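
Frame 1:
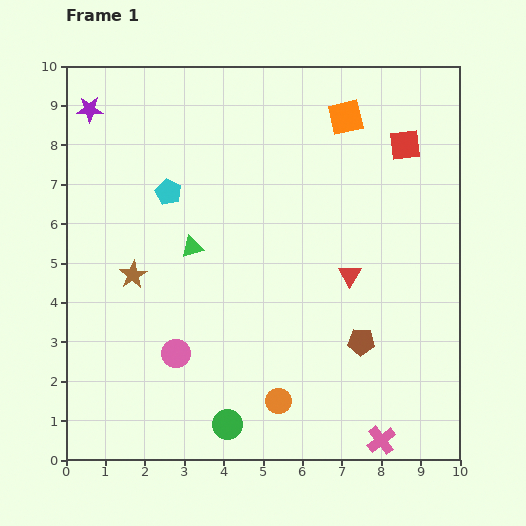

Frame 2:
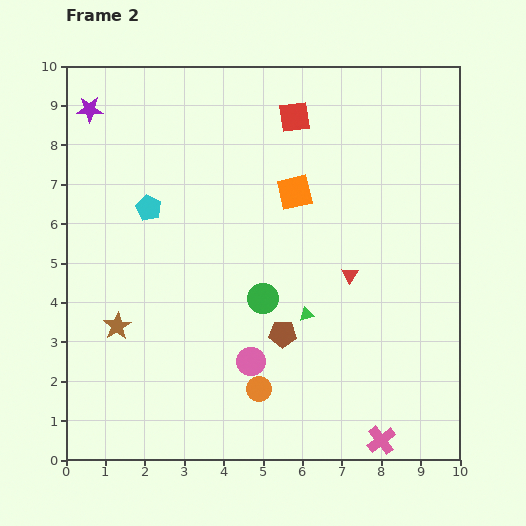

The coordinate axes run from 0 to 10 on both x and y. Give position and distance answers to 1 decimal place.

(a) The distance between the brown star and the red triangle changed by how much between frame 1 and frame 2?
+0.5

Distance in frame 1: 5.5. Distance in frame 2: 6.0.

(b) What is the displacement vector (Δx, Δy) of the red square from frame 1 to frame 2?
(-2.8, 0.7)

The red square was at (8.6, 8.0) in frame 1 and (5.8, 8.7) in frame 2.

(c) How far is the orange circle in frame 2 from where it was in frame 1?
0.6

The orange circle moved from (5.4, 1.5) to (4.9, 1.8), a distance of √(0.5² + 0.3²) ≈ 0.6.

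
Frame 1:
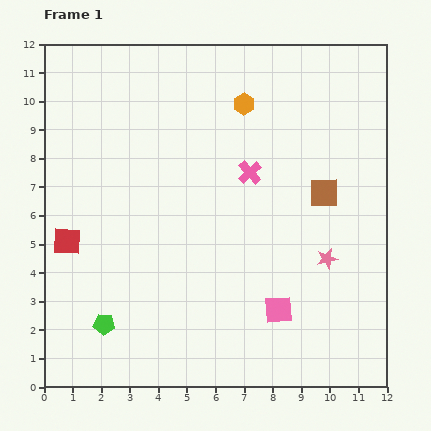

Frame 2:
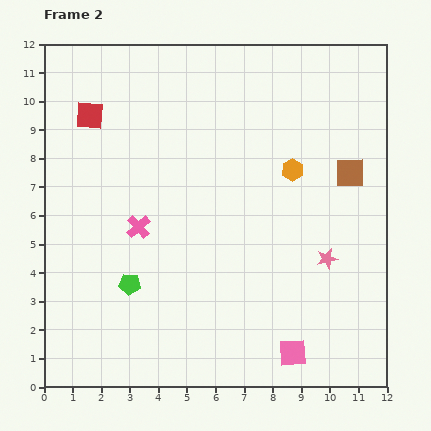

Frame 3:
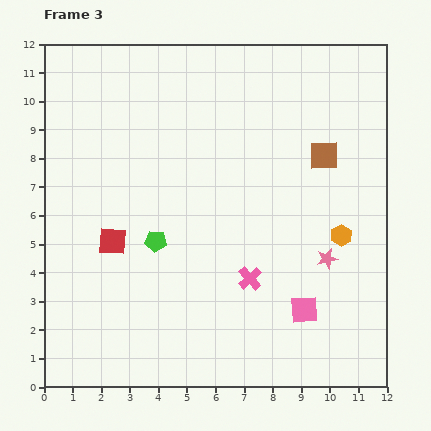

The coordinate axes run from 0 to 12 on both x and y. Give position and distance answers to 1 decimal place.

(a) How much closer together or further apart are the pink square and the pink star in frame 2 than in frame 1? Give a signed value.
+1.0

Distance in frame 1: 2.5. Distance in frame 2: 3.5.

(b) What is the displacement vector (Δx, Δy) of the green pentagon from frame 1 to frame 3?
(1.8, 2.9)

The green pentagon was at (2.1, 2.2) in frame 1 and (3.9, 5.1) in frame 3.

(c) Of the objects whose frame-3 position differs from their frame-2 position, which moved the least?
the brown square

(moved 1.1)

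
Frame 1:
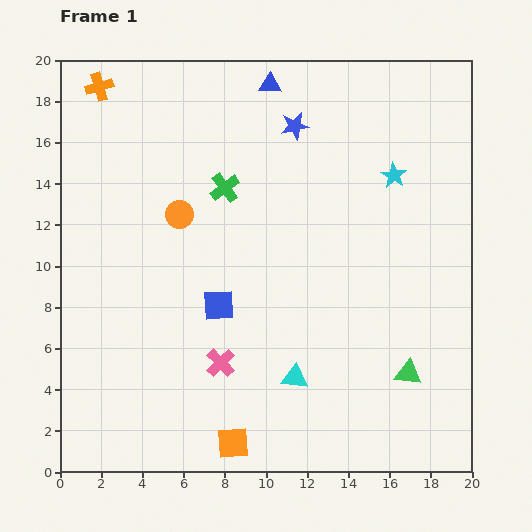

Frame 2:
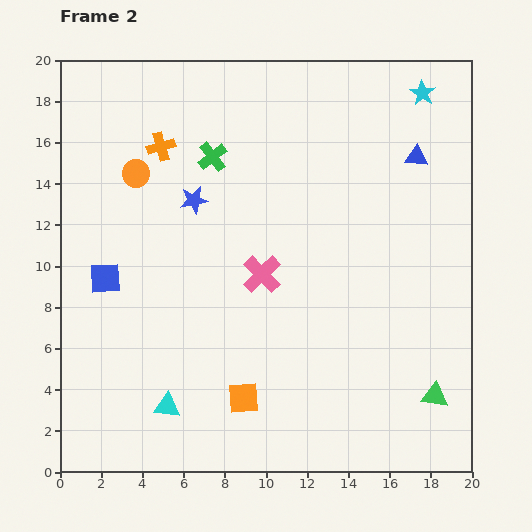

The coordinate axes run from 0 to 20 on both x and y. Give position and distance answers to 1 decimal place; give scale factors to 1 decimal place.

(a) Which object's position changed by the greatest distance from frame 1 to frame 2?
the blue triangle

(moved 7.9; next 6.4)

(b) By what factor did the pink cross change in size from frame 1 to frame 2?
1.3×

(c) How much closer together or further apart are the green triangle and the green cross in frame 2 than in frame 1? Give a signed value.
+3.1

Distance in frame 1: 12.7. Distance in frame 2: 15.8.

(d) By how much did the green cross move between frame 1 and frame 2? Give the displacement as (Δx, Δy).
(-0.6, 1.5)

The green cross was at (8.0, 13.8) in frame 1 and (7.4, 15.3) in frame 2.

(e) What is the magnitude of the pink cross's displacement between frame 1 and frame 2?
4.7

The pink cross moved from (7.8, 5.3) to (9.8, 9.6), a distance of √(2.0² + 4.3²) ≈ 4.7.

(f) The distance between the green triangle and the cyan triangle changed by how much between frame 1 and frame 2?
+7.5

Distance in frame 1: 5.5. Distance in frame 2: 13.0.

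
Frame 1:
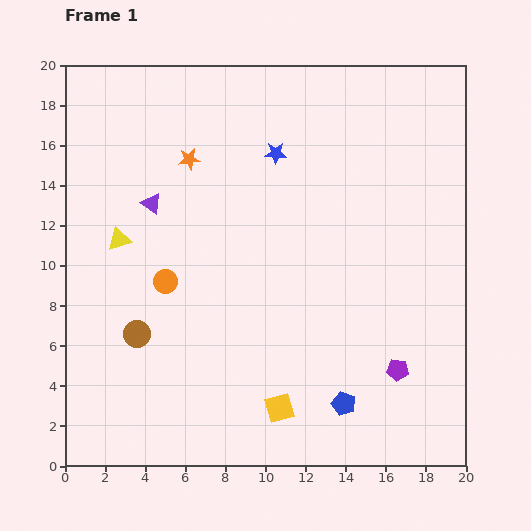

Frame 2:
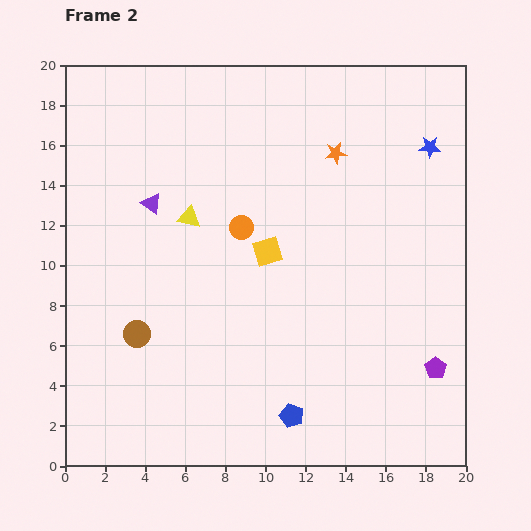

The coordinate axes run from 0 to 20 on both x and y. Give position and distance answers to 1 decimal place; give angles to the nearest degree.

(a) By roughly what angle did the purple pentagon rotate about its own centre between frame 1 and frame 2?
31° clockwise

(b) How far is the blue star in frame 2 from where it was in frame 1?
7.7

The blue star moved from (10.5, 15.6) to (18.2, 15.9), a distance of √(7.7² + 0.3²) ≈ 7.7.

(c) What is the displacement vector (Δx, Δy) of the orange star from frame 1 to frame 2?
(7.3, 0.3)

The orange star was at (6.2, 15.3) in frame 1 and (13.5, 15.6) in frame 2.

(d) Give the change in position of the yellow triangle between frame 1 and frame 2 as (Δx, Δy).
(3.5, 1.1)

The yellow triangle was at (2.7, 11.3) in frame 1 and (6.2, 12.4) in frame 2.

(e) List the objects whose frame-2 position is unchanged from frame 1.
the brown circle, the purple triangle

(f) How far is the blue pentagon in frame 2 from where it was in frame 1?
2.7

The blue pentagon moved from (13.9, 3.1) to (11.3, 2.5), a distance of √(2.6² + 0.6²) ≈ 2.7.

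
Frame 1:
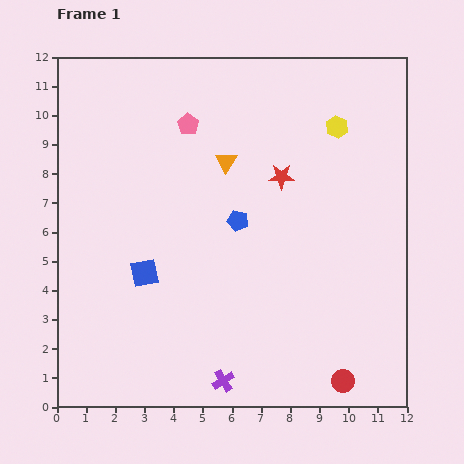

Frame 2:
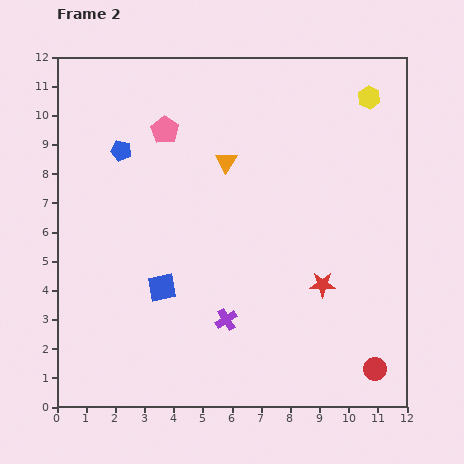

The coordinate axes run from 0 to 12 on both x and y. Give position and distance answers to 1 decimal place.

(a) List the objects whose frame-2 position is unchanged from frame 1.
the orange triangle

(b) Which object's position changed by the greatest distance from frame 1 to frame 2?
the blue pentagon

(moved 4.7; next 4.0)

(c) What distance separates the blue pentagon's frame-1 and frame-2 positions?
4.7

The blue pentagon moved from (6.2, 6.4) to (2.2, 8.8), a distance of √(4.0² + 2.4²) ≈ 4.7.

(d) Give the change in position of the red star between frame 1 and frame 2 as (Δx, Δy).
(1.4, -3.7)

The red star was at (7.7, 7.9) in frame 1 and (9.1, 4.2) in frame 2.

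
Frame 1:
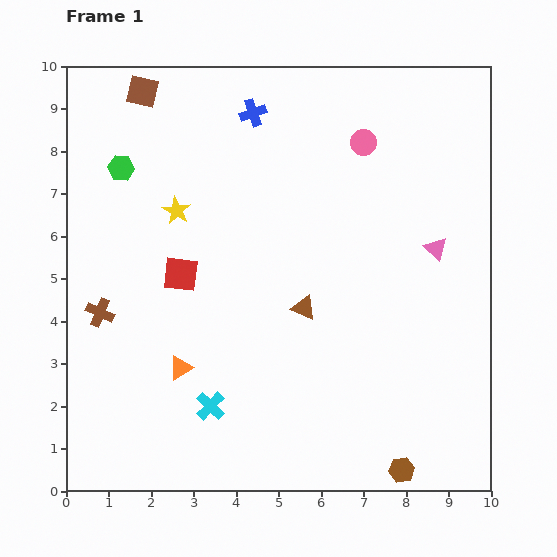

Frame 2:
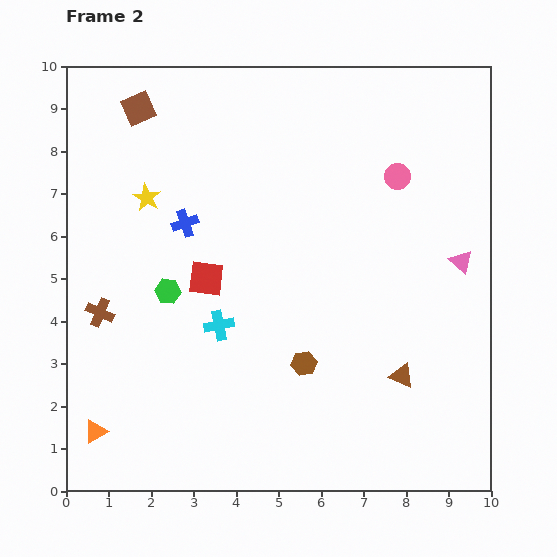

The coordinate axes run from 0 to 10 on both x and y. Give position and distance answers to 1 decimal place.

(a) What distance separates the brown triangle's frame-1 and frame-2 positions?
2.8

The brown triangle moved from (5.6, 4.3) to (7.9, 2.7), a distance of √(2.3² + 1.6²) ≈ 2.8.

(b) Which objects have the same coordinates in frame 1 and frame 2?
the brown cross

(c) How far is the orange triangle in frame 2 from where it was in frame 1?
2.5

The orange triangle moved from (2.7, 2.9) to (0.7, 1.4), a distance of √(2.0² + 1.5²) ≈ 2.5.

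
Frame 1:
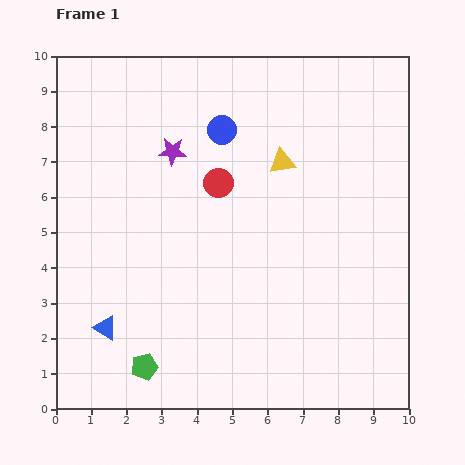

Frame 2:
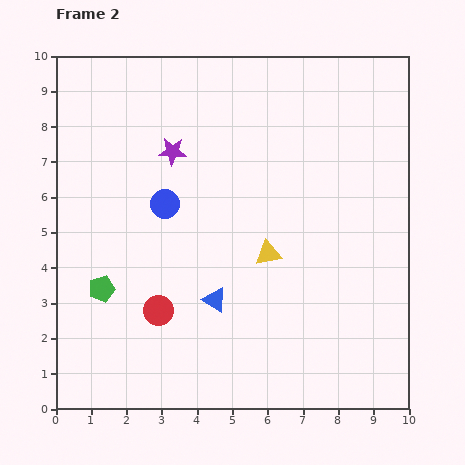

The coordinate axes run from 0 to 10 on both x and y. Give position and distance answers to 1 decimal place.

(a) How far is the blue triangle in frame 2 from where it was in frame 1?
3.2

The blue triangle moved from (1.4, 2.3) to (4.5, 3.1), a distance of √(3.1² + 0.8²) ≈ 3.2.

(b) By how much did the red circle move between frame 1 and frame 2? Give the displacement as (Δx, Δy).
(-1.7, -3.6)

The red circle was at (4.6, 6.4) in frame 1 and (2.9, 2.8) in frame 2.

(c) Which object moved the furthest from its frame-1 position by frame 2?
the red circle

(moved 4.0; next 3.2)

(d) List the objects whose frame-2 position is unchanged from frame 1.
the purple star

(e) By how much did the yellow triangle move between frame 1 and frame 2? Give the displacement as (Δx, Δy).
(-0.4, -2.6)

The yellow triangle was at (6.4, 7.0) in frame 1 and (6.0, 4.4) in frame 2.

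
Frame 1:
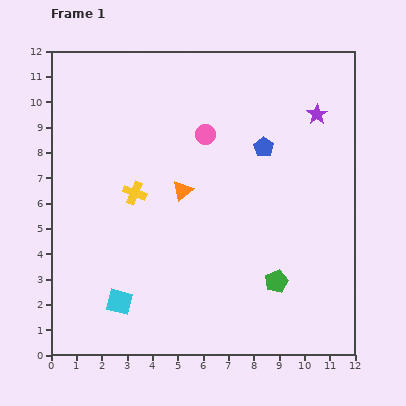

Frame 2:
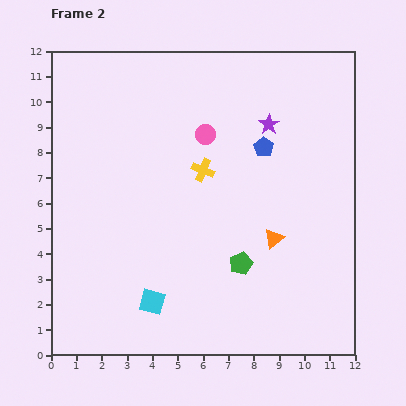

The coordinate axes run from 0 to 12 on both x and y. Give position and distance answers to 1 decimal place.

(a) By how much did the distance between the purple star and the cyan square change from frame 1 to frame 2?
-2.4

Distance in frame 1: 10.8. Distance in frame 2: 8.4.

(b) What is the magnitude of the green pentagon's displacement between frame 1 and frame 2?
1.6

The green pentagon moved from (8.9, 2.9) to (7.5, 3.6), a distance of √(1.4² + 0.7²) ≈ 1.6.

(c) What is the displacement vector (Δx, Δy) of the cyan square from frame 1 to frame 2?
(1.3, 0.0)

The cyan square was at (2.7, 2.1) in frame 1 and (4.0, 2.1) in frame 2.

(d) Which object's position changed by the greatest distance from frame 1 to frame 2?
the orange triangle

(moved 4.1; next 2.8)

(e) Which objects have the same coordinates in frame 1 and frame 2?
the blue pentagon, the pink circle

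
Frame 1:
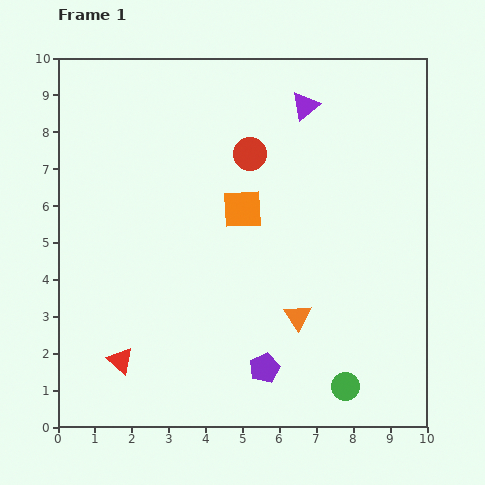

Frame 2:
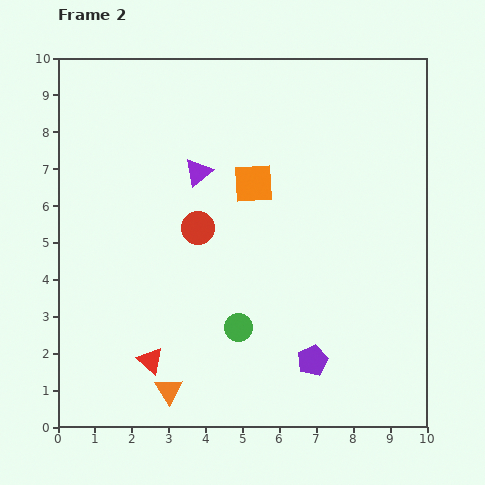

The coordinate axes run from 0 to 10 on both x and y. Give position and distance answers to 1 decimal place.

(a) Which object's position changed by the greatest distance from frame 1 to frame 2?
the orange triangle

(moved 4.0; next 3.4)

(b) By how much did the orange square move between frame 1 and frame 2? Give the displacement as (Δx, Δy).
(0.3, 0.7)

The orange square was at (5.0, 5.9) in frame 1 and (5.3, 6.6) in frame 2.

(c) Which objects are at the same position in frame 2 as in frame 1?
none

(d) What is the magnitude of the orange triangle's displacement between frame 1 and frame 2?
4.0

The orange triangle moved from (6.5, 3.0) to (3.0, 1.0), a distance of √(3.5² + 2.0²) ≈ 4.0.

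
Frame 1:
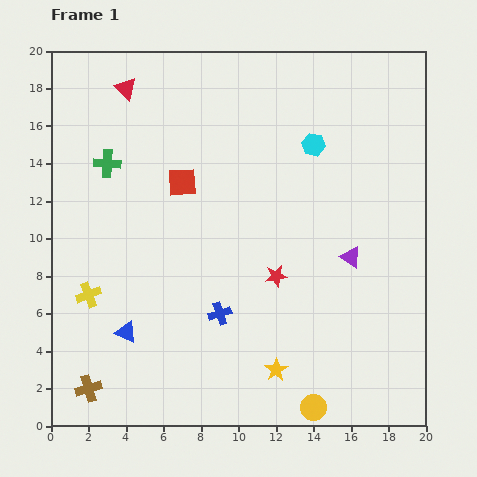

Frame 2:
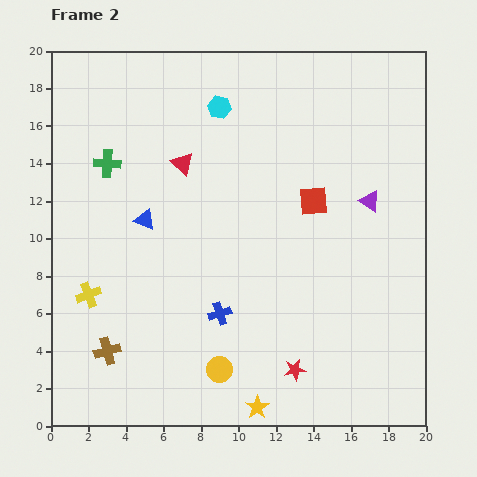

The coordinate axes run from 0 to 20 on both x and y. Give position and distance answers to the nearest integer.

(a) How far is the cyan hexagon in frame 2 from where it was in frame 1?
5

The cyan hexagon moved from (14, 15) to (9, 17), a distance of √(5² + 2²) ≈ 5.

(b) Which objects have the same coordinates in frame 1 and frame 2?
the blue cross, the green cross, the yellow cross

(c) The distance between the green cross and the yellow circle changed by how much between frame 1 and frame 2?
-4

Distance in frame 1: 17. Distance in frame 2: 13.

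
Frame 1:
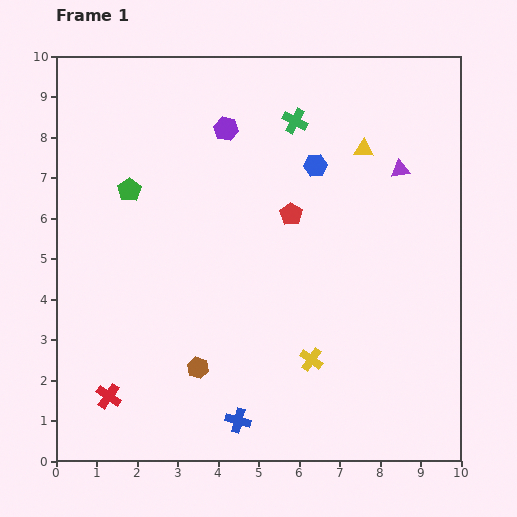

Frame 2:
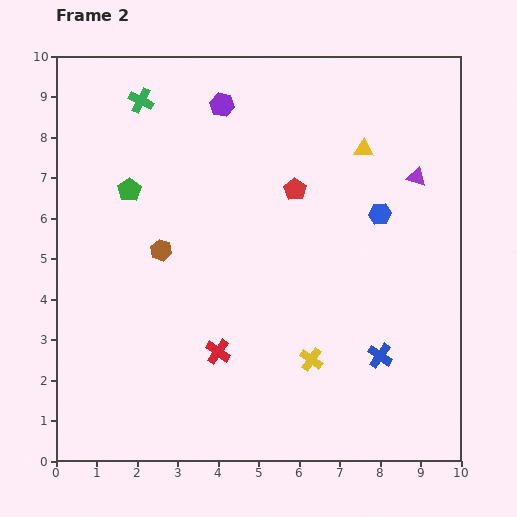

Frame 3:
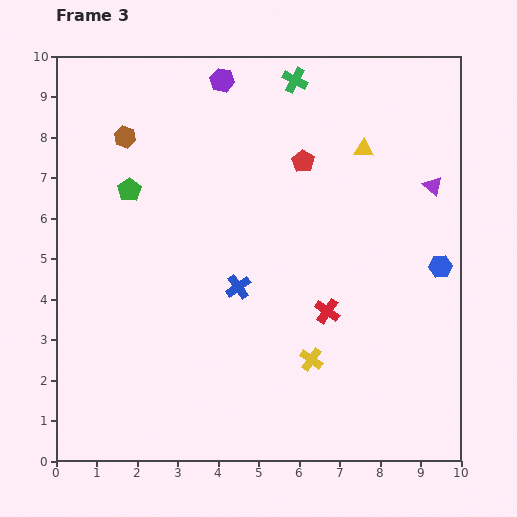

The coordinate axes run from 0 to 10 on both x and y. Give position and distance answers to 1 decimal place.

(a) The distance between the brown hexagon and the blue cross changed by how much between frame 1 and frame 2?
+4.4

Distance in frame 1: 1.6. Distance in frame 2: 6.0.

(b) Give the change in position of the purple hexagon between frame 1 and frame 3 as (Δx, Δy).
(-0.1, 1.2)

The purple hexagon was at (4.2, 8.2) in frame 1 and (4.1, 9.4) in frame 3.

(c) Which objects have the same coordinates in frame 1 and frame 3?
the green pentagon, the yellow triangle, the yellow cross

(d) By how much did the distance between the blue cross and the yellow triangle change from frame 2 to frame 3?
-0.5

Distance in frame 2: 5.1. Distance in frame 3: 4.6.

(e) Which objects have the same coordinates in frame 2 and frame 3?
the green pentagon, the yellow triangle, the yellow cross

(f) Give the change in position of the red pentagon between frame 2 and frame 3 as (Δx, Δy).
(0.2, 0.7)

The red pentagon was at (5.9, 6.7) in frame 2 and (6.1, 7.4) in frame 3.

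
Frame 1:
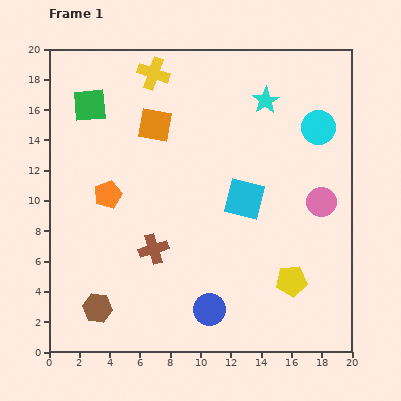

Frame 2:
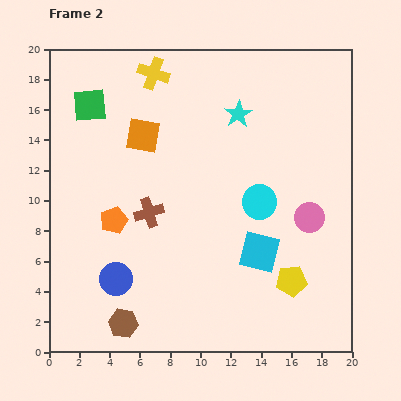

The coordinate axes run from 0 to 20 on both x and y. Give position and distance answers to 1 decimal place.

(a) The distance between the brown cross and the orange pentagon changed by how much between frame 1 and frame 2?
-2.3

Distance in frame 1: 4.7. Distance in frame 2: 2.4.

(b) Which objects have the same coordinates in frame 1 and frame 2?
the yellow pentagon, the green square, the yellow cross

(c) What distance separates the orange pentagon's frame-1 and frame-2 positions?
1.7

The orange pentagon moved from (3.9, 10.4) to (4.3, 8.7), a distance of √(0.4² + 1.7²) ≈ 1.7.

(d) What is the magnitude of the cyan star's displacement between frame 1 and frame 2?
2.0

The cyan star moved from (14.3, 16.6) to (12.5, 15.7), a distance of √(1.8² + 0.9²) ≈ 2.0.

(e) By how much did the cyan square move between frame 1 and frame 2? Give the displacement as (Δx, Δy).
(1.0, -3.5)

The cyan square was at (12.9, 10.1) in frame 1 and (13.9, 6.6) in frame 2.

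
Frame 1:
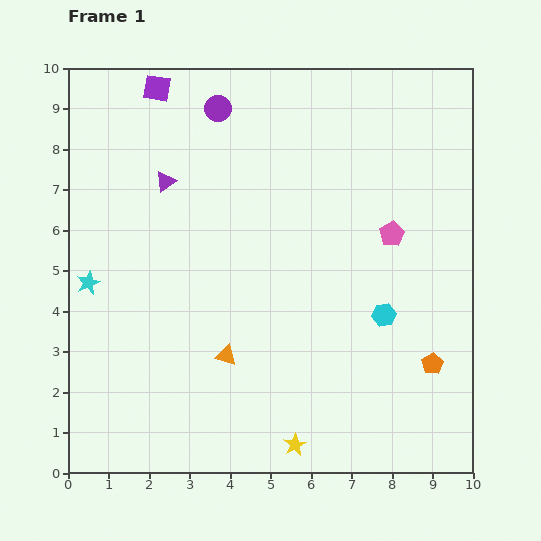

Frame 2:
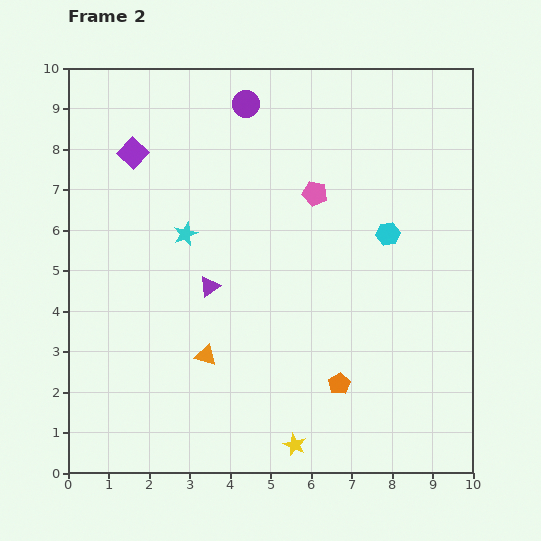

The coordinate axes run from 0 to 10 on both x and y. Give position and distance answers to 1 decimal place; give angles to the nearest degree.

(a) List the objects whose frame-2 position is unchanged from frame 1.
the yellow star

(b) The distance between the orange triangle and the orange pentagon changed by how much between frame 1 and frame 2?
-1.7

Distance in frame 1: 5.1. Distance in frame 2: 3.4.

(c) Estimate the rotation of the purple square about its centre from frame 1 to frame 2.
34° clockwise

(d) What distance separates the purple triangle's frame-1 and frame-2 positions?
2.8

The purple triangle moved from (2.4, 7.2) to (3.5, 4.6), a distance of √(1.1² + 2.6²) ≈ 2.8.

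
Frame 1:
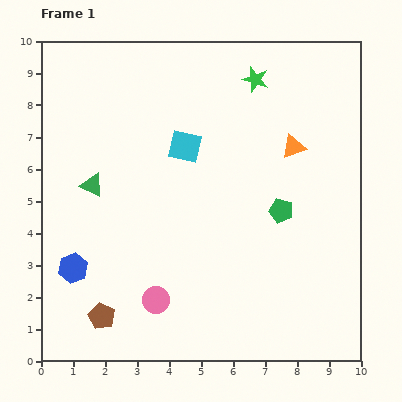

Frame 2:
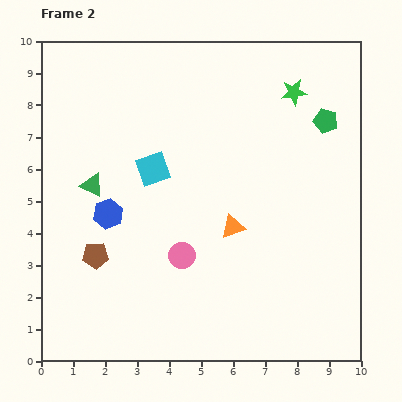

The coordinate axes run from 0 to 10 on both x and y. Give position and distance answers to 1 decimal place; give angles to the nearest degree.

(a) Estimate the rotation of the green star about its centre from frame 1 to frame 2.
24° counter-clockwise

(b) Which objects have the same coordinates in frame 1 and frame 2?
the green triangle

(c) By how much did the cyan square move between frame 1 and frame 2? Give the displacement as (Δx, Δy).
(-1.0, -0.7)

The cyan square was at (4.5, 6.7) in frame 1 and (3.5, 6.0) in frame 2.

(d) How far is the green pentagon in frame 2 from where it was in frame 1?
3.1

The green pentagon moved from (7.5, 4.7) to (8.9, 7.5), a distance of √(1.4² + 2.8²) ≈ 3.1.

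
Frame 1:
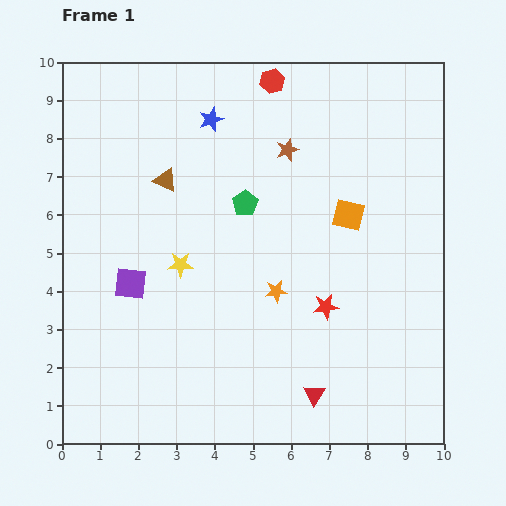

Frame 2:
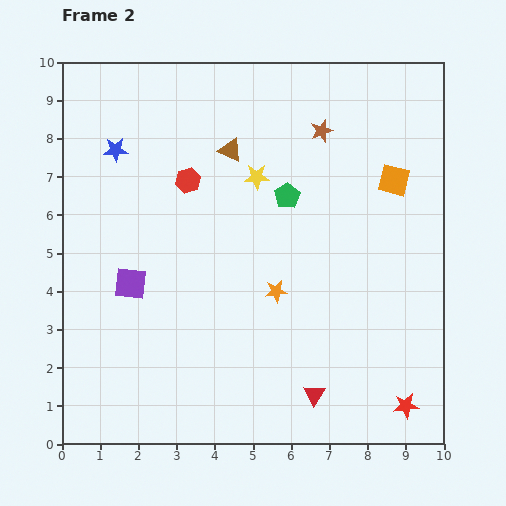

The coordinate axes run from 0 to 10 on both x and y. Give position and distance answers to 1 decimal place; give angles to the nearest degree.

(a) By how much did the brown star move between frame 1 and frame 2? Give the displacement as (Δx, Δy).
(0.9, 0.5)

The brown star was at (5.9, 7.7) in frame 1 and (6.8, 8.2) in frame 2.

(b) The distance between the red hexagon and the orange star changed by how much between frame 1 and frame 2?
-1.8

Distance in frame 1: 5.5. Distance in frame 2: 3.7.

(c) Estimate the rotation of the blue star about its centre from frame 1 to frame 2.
18° clockwise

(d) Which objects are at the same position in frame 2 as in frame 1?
the red triangle, the orange star, the purple square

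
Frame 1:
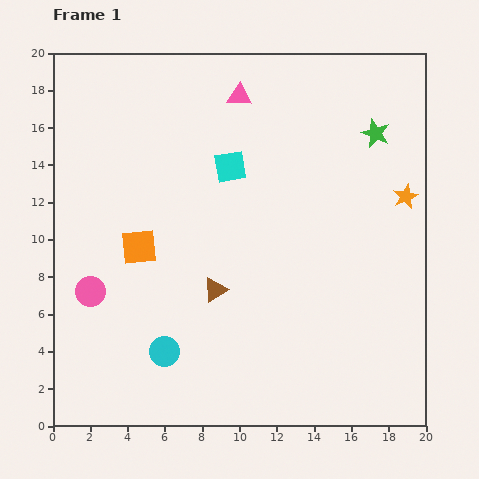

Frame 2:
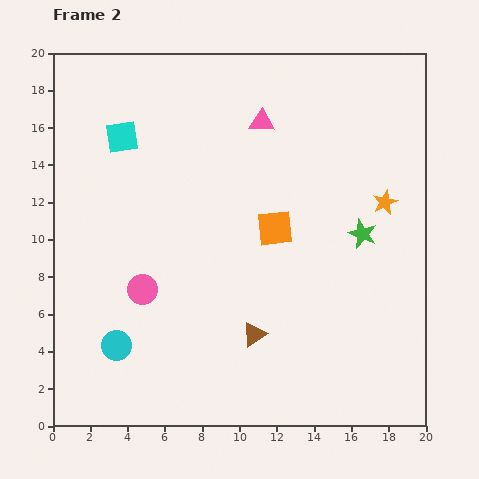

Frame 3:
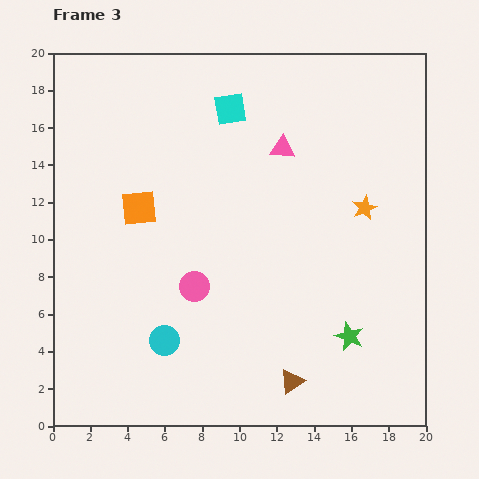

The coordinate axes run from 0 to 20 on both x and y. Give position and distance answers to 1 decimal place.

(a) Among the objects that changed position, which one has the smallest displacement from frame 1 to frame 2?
the orange star

(moved 1.1)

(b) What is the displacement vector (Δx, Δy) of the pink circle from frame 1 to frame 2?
(2.8, 0.1)

The pink circle was at (2.0, 7.2) in frame 1 and (4.8, 7.3) in frame 2.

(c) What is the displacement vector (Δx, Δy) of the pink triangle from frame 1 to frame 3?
(2.3, -2.8)

The pink triangle was at (10.0, 17.7) in frame 1 and (12.3, 14.9) in frame 3.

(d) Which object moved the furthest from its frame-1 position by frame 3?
the green star

(moved 11.0; next 6.4)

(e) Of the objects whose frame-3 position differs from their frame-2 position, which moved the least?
the orange star

(moved 1.1)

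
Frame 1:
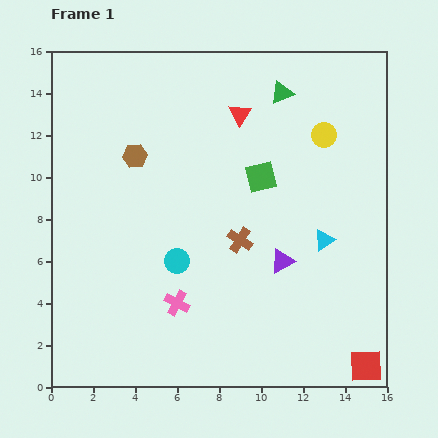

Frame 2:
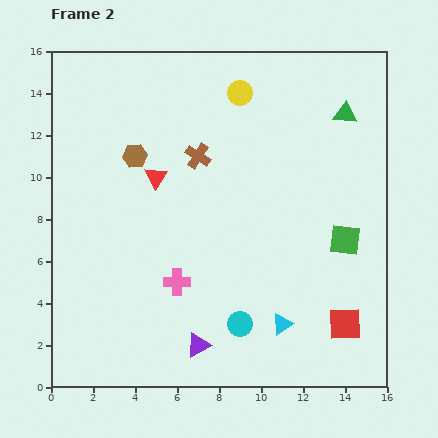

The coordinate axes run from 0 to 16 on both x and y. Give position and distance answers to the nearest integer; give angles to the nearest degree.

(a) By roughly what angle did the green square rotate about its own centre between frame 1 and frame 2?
21° clockwise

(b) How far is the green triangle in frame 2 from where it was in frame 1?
3

The green triangle moved from (11, 14) to (14, 13), a distance of √(3² + 1²) ≈ 3.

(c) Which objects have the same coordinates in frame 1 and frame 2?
the brown hexagon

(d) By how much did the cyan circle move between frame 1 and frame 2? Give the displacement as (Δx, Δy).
(3, -3)

The cyan circle was at (6, 6) in frame 1 and (9, 3) in frame 2.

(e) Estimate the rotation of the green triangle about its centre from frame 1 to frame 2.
26° clockwise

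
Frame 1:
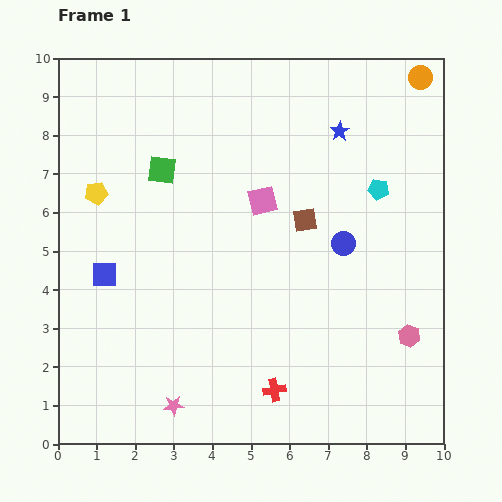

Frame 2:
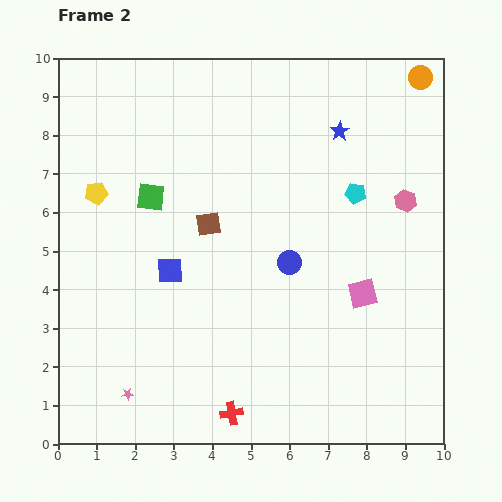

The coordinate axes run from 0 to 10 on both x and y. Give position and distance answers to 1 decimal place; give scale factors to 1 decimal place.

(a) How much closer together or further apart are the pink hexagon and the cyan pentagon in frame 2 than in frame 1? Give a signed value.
-2.6

Distance in frame 1: 3.9. Distance in frame 2: 1.3.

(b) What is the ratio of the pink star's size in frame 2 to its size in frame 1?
0.6×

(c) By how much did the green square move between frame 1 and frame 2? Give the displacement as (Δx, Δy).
(-0.3, -0.7)

The green square was at (2.7, 7.1) in frame 1 and (2.4, 6.4) in frame 2.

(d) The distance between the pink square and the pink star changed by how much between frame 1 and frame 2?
+0.8

Distance in frame 1: 5.8. Distance in frame 2: 6.6.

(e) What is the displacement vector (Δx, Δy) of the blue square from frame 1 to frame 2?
(1.7, 0.1)

The blue square was at (1.2, 4.4) in frame 1 and (2.9, 4.5) in frame 2.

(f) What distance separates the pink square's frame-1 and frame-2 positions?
3.5

The pink square moved from (5.3, 6.3) to (7.9, 3.9), a distance of √(2.6² + 2.4²) ≈ 3.5.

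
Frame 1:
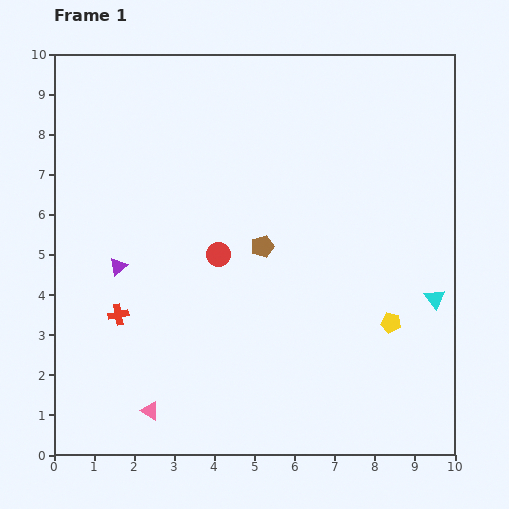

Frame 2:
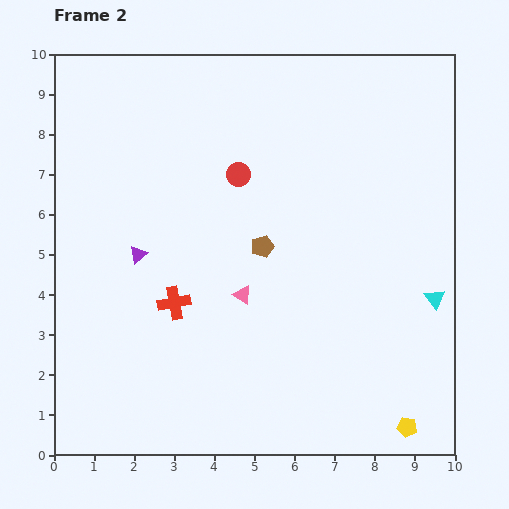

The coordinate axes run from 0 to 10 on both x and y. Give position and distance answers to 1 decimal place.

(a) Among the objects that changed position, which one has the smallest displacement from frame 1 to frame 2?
the purple triangle

(moved 0.6)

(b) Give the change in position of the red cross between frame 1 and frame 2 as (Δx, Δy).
(1.4, 0.3)

The red cross was at (1.6, 3.5) in frame 1 and (3.0, 3.8) in frame 2.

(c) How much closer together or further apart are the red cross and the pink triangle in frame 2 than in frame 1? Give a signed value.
-0.8

Distance in frame 1: 2.5. Distance in frame 2: 1.7.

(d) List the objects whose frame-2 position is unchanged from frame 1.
the cyan triangle, the brown pentagon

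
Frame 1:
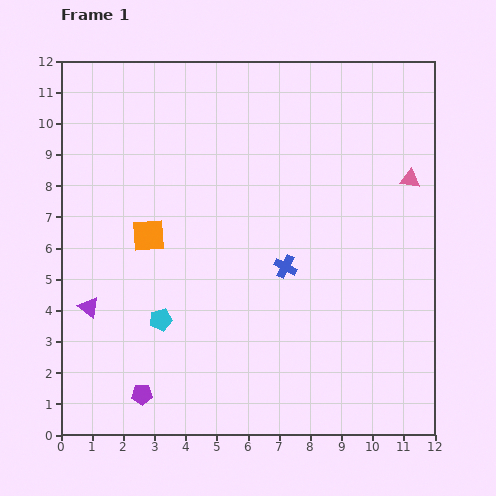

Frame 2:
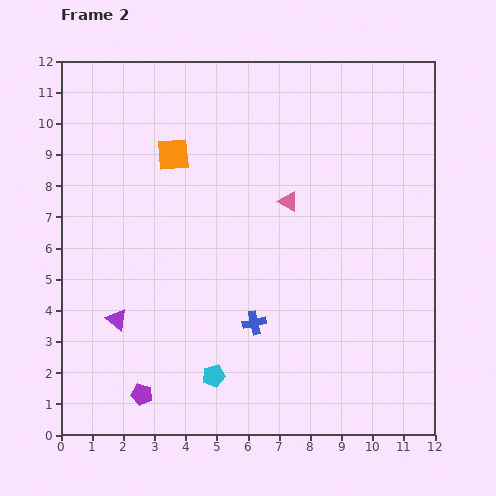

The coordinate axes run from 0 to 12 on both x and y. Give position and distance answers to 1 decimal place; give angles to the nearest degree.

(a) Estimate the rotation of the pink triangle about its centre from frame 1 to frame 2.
21° clockwise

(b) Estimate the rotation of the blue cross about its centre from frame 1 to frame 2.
40° counter-clockwise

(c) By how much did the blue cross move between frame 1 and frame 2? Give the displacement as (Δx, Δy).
(-1.0, -1.8)

The blue cross was at (7.2, 5.4) in frame 1 and (6.2, 3.6) in frame 2.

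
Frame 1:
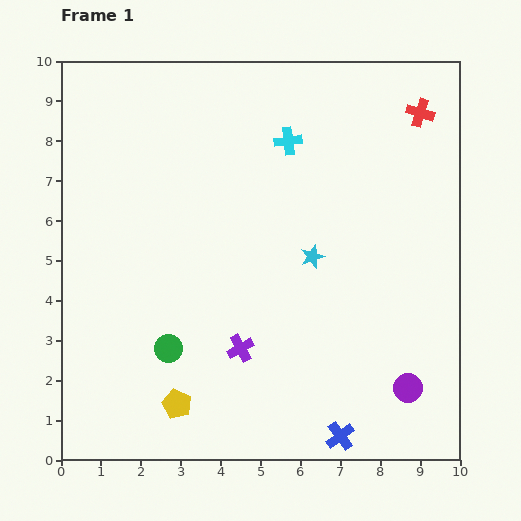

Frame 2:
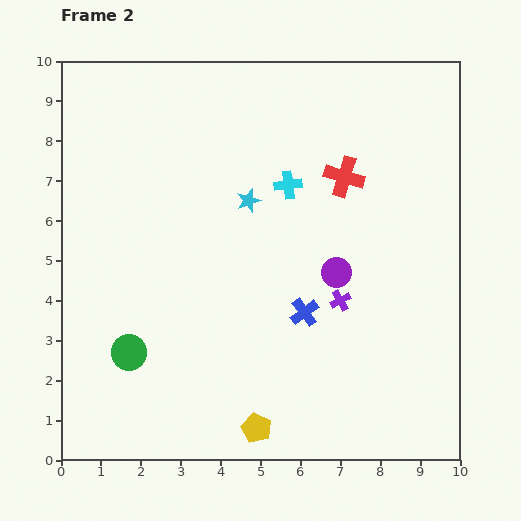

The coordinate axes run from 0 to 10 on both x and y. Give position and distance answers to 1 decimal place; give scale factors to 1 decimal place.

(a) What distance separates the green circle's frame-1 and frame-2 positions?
1.0

The green circle moved from (2.7, 2.8) to (1.7, 2.7), a distance of √(1.0² + 0.1²) ≈ 1.0.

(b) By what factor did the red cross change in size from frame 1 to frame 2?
1.4×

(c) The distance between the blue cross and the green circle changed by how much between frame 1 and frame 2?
-0.3

Distance in frame 1: 4.8. Distance in frame 2: 4.5.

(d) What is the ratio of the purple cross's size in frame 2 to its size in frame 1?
0.8×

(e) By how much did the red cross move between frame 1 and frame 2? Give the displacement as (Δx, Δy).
(-1.9, -1.6)

The red cross was at (9.0, 8.7) in frame 1 and (7.1, 7.1) in frame 2.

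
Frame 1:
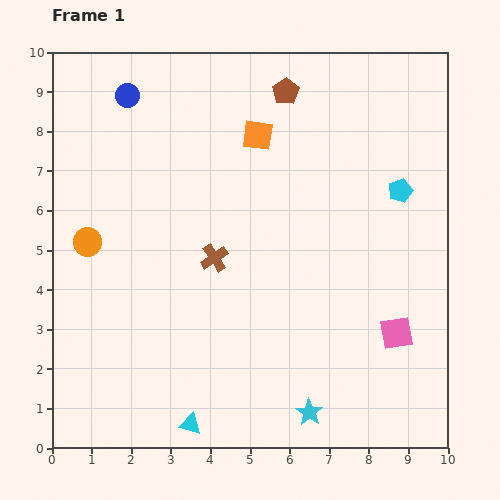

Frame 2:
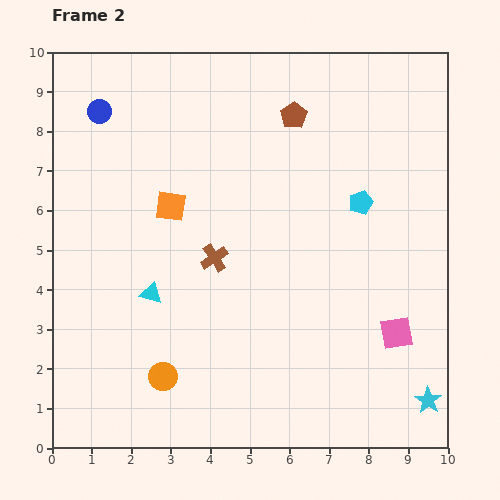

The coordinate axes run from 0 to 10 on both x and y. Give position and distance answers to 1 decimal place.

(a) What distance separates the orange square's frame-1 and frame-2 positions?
2.8

The orange square moved from (5.2, 7.9) to (3.0, 6.1), a distance of √(2.2² + 1.8²) ≈ 2.8.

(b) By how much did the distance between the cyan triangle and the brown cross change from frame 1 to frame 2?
-2.4

Distance in frame 1: 4.2. Distance in frame 2: 1.8.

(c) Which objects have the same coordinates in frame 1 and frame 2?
the brown cross, the pink square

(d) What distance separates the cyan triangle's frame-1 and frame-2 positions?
3.4

The cyan triangle moved from (3.5, 0.6) to (2.5, 3.9), a distance of √(1.0² + 3.3²) ≈ 3.4.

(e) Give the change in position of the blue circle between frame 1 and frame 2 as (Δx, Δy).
(-0.7, -0.4)

The blue circle was at (1.9, 8.9) in frame 1 and (1.2, 8.5) in frame 2.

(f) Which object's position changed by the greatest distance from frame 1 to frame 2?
the orange circle

(moved 3.9; next 3.4)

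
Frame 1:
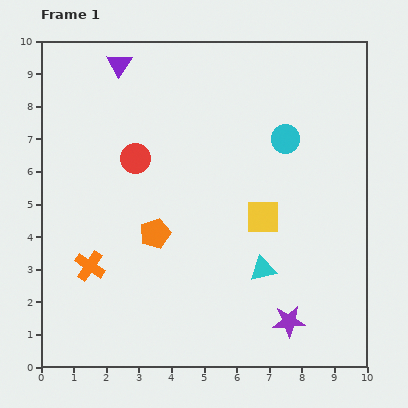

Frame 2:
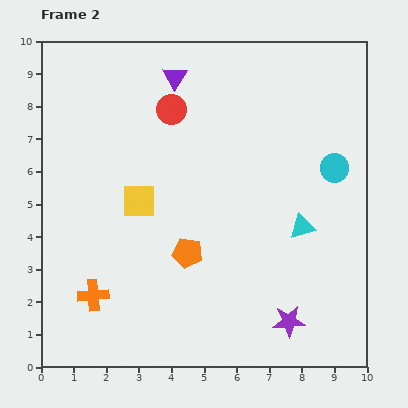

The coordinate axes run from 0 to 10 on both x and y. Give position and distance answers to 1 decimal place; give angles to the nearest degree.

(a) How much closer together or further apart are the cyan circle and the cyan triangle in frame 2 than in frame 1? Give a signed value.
-2.0

Distance in frame 1: 4.1. Distance in frame 2: 2.1.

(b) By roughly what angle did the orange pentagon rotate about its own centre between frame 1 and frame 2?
29° clockwise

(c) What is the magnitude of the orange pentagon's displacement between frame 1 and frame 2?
1.2

The orange pentagon moved from (3.5, 4.1) to (4.5, 3.5), a distance of √(1.0² + 0.6²) ≈ 1.2.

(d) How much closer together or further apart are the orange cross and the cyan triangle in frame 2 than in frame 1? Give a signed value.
+1.4

Distance in frame 1: 5.3. Distance in frame 2: 6.7.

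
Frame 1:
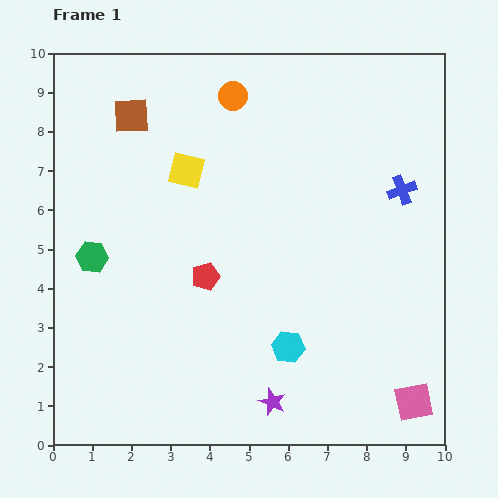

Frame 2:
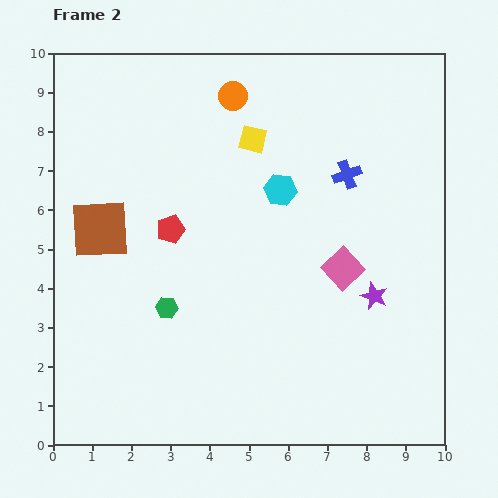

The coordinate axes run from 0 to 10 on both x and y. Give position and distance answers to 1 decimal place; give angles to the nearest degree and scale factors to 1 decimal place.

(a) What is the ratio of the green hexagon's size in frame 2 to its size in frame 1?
0.7×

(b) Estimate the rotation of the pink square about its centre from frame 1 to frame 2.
32° counter-clockwise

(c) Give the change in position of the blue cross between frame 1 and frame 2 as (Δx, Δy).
(-1.4, 0.4)

The blue cross was at (8.9, 6.5) in frame 1 and (7.5, 6.9) in frame 2.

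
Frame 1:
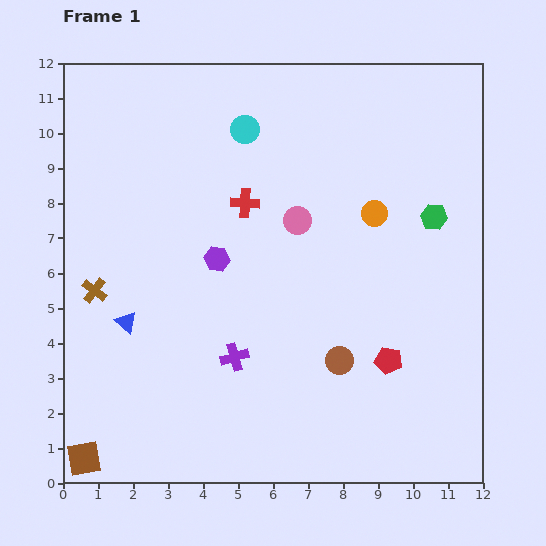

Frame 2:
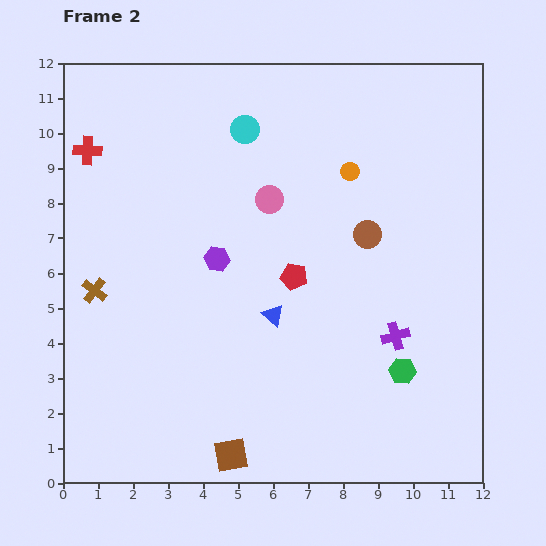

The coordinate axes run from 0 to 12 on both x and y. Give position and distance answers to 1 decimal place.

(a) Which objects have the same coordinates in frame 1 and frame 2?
the cyan circle, the purple hexagon, the brown cross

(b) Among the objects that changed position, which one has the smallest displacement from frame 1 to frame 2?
the pink circle

(moved 1.0)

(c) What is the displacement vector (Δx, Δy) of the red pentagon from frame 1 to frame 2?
(-2.7, 2.4)

The red pentagon was at (9.3, 3.5) in frame 1 and (6.6, 5.9) in frame 2.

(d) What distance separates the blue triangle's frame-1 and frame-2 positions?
4.2

The blue triangle moved from (1.8, 4.6) to (6.0, 4.8), a distance of √(4.2² + 0.2²) ≈ 4.2.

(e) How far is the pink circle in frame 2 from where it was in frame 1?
1.0

The pink circle moved from (6.7, 7.5) to (5.9, 8.1), a distance of √(0.8² + 0.6²) ≈ 1.0.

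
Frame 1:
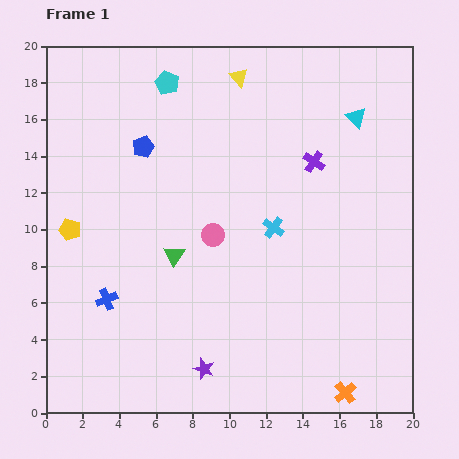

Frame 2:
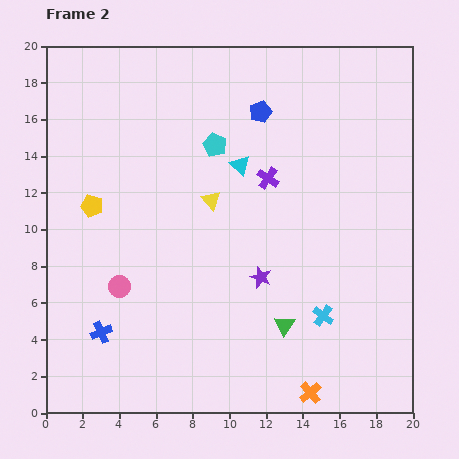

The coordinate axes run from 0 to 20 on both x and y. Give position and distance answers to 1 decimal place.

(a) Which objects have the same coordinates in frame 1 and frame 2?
none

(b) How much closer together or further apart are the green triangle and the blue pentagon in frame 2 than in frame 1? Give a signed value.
+5.6

Distance in frame 1: 6.1. Distance in frame 2: 11.7.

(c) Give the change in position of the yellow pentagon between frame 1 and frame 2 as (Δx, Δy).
(1.2, 1.3)

The yellow pentagon was at (1.3, 10.0) in frame 1 and (2.5, 11.3) in frame 2.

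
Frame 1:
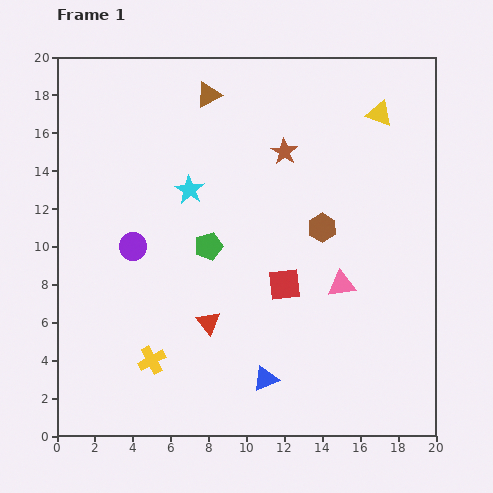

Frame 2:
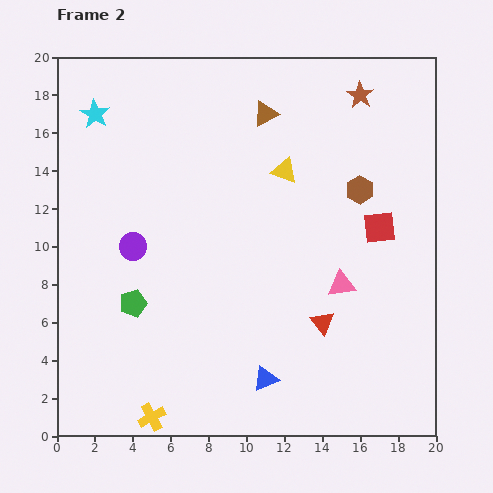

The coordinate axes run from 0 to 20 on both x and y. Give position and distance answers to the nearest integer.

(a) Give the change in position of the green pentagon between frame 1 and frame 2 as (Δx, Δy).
(-4, -3)

The green pentagon was at (8, 10) in frame 1 and (4, 7) in frame 2.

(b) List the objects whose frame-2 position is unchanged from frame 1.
the purple circle, the blue triangle, the pink triangle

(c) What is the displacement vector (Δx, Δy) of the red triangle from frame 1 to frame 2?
(6, 0)

The red triangle was at (8, 6) in frame 1 and (14, 6) in frame 2.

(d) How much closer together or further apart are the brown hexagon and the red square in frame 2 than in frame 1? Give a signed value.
-2

Distance in frame 1: 4. Distance in frame 2: 2.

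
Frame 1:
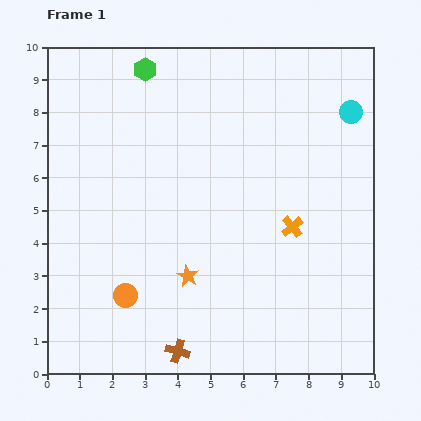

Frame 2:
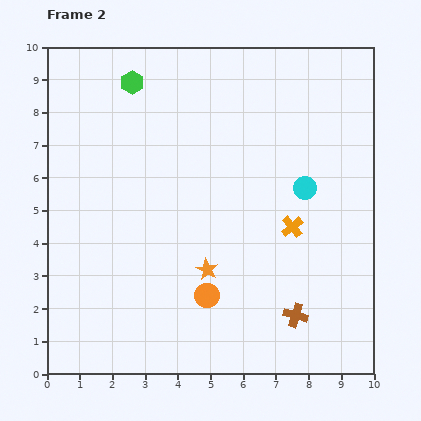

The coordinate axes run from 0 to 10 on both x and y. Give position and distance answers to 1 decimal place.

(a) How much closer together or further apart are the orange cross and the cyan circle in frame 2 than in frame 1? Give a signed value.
-2.6

Distance in frame 1: 3.9. Distance in frame 2: 1.3.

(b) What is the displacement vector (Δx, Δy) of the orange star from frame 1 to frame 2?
(0.6, 0.2)

The orange star was at (4.3, 3.0) in frame 1 and (4.9, 3.2) in frame 2.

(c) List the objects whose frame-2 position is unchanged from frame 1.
the orange cross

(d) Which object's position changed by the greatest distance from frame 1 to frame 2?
the brown cross

(moved 3.8; next 2.7)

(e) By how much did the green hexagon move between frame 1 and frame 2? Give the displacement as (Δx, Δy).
(-0.4, -0.4)

The green hexagon was at (3.0, 9.3) in frame 1 and (2.6, 8.9) in frame 2.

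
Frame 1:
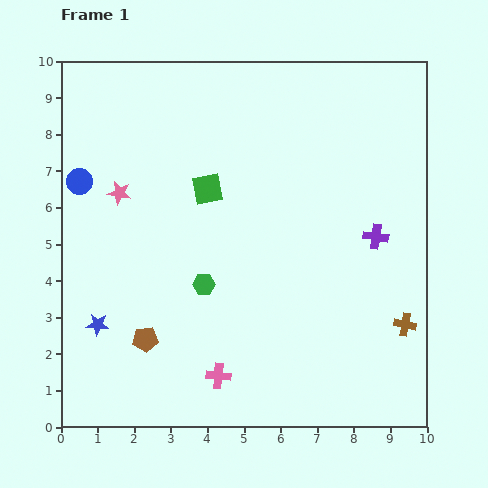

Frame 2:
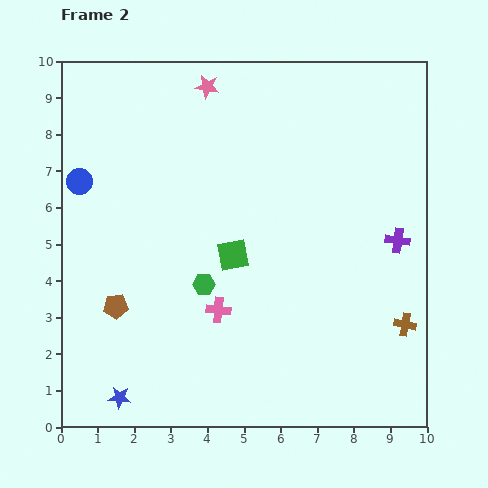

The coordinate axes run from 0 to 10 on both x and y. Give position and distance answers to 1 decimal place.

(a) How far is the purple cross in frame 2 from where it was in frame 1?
0.6

The purple cross moved from (8.6, 5.2) to (9.2, 5.1), a distance of √(0.6² + 0.1²) ≈ 0.6.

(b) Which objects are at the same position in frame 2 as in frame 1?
the green hexagon, the brown cross, the blue circle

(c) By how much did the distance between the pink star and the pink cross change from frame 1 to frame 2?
+0.4

Distance in frame 1: 5.7. Distance in frame 2: 6.1.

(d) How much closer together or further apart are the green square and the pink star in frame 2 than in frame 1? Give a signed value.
+2.3

Distance in frame 1: 2.4. Distance in frame 2: 4.7.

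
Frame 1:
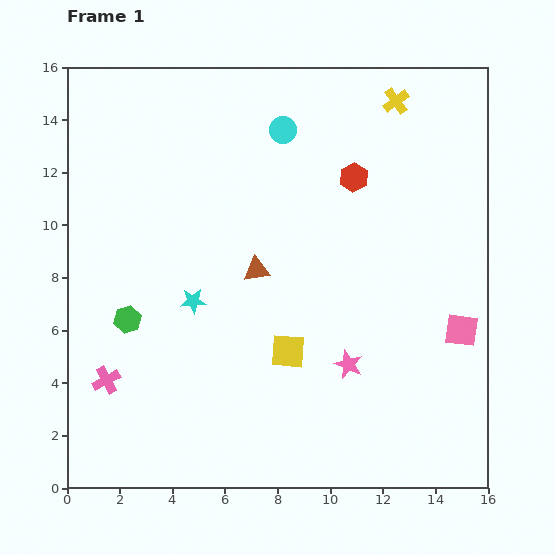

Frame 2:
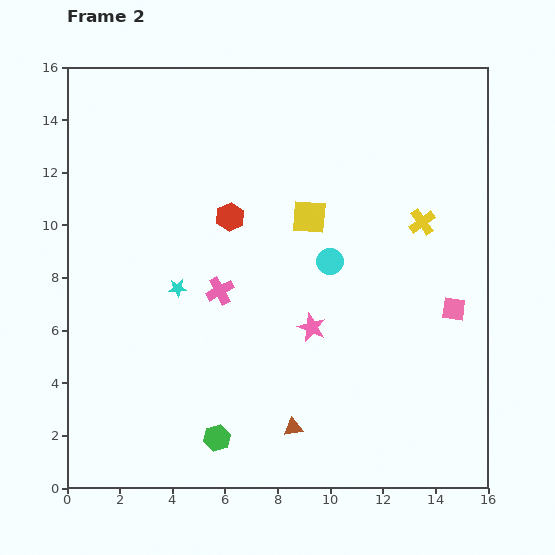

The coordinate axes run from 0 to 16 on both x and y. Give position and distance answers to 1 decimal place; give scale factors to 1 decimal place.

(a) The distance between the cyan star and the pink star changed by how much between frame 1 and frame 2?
-1.1

Distance in frame 1: 6.4. Distance in frame 2: 5.3.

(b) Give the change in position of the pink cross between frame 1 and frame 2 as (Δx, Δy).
(4.3, 3.4)

The pink cross was at (1.5, 4.1) in frame 1 and (5.8, 7.5) in frame 2.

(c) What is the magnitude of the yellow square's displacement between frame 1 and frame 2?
5.2

The yellow square moved from (8.4, 5.2) to (9.2, 10.3), a distance of √(0.8² + 5.1²) ≈ 5.2.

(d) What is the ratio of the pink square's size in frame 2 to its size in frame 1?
0.7×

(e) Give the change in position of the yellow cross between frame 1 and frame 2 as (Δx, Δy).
(1.0, -4.6)

The yellow cross was at (12.5, 14.7) in frame 1 and (13.5, 10.1) in frame 2.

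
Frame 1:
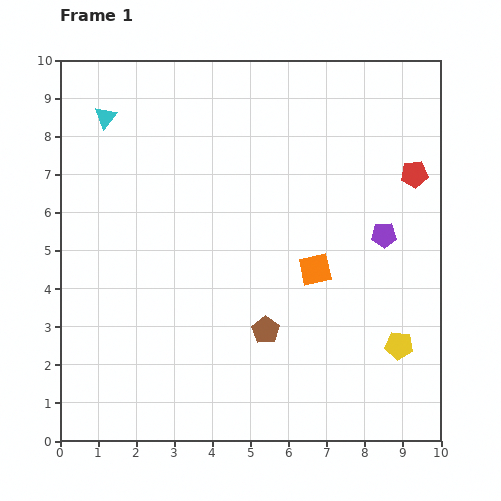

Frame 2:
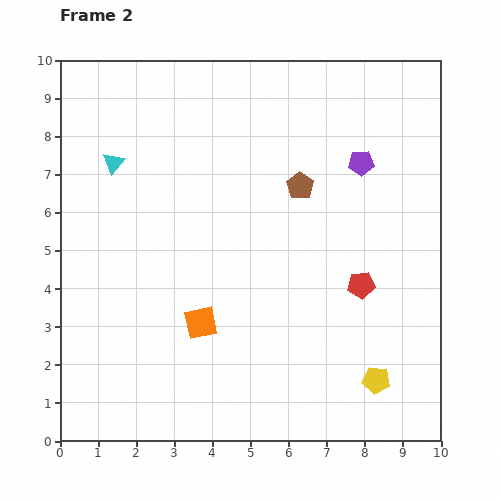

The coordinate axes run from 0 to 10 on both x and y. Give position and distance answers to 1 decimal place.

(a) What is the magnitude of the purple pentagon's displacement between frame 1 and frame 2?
2.0

The purple pentagon moved from (8.5, 5.4) to (7.9, 7.3), a distance of √(0.6² + 1.9²) ≈ 2.0.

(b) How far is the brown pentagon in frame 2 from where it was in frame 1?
3.9

The brown pentagon moved from (5.4, 2.9) to (6.3, 6.7), a distance of √(0.9² + 3.8²) ≈ 3.9.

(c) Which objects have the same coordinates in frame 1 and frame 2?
none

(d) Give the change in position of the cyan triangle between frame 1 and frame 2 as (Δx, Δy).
(0.2, -1.2)

The cyan triangle was at (1.2, 8.5) in frame 1 and (1.4, 7.3) in frame 2.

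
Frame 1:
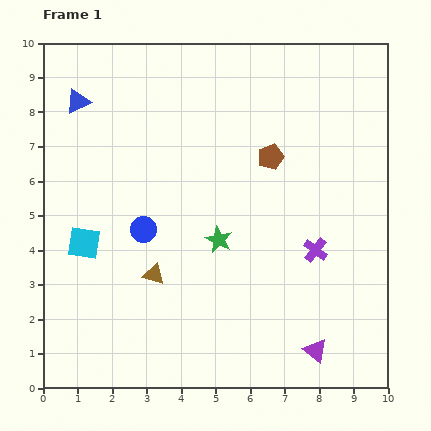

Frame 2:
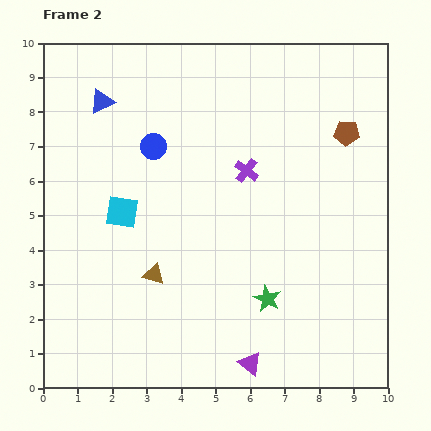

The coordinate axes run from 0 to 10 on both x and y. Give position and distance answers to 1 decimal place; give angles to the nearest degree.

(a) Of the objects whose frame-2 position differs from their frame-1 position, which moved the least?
the blue triangle

(moved 0.7)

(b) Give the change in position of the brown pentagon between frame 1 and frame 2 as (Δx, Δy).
(2.2, 0.7)

The brown pentagon was at (6.6, 6.7) in frame 1 and (8.8, 7.4) in frame 2.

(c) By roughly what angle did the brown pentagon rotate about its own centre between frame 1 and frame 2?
22° clockwise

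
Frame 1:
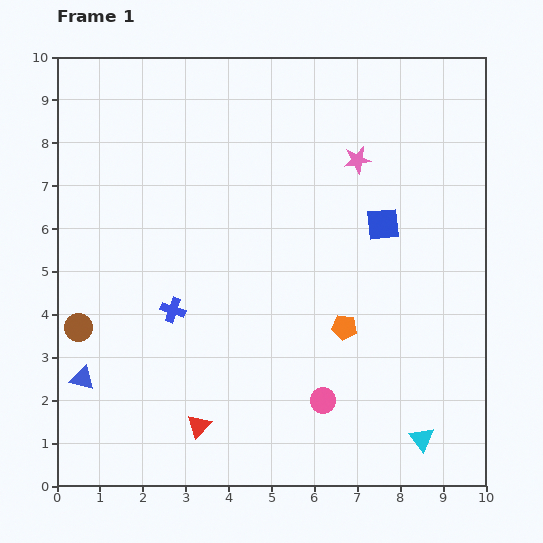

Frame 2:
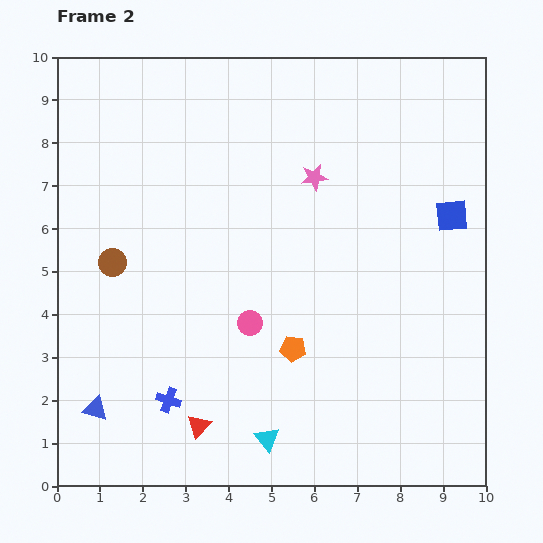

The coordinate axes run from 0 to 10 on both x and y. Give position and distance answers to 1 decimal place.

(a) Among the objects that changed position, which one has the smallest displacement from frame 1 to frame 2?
the blue triangle

(moved 0.8)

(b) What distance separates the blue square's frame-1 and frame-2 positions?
1.6

The blue square moved from (7.6, 6.1) to (9.2, 6.3), a distance of √(1.6² + 0.2²) ≈ 1.6.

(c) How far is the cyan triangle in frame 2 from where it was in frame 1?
3.6

The cyan triangle moved from (8.5, 1.1) to (4.9, 1.1), a distance of √(3.6² + 0.0²) ≈ 3.6.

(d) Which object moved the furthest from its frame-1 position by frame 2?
the cyan triangle

(moved 3.6; next 2.5)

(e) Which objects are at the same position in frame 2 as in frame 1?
the red triangle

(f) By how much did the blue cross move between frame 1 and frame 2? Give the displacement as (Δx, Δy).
(-0.1, -2.1)

The blue cross was at (2.7, 4.1) in frame 1 and (2.6, 2.0) in frame 2.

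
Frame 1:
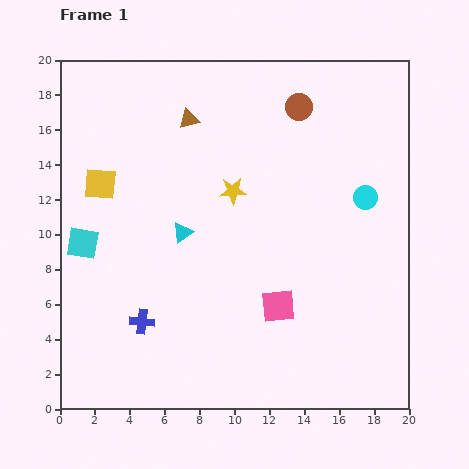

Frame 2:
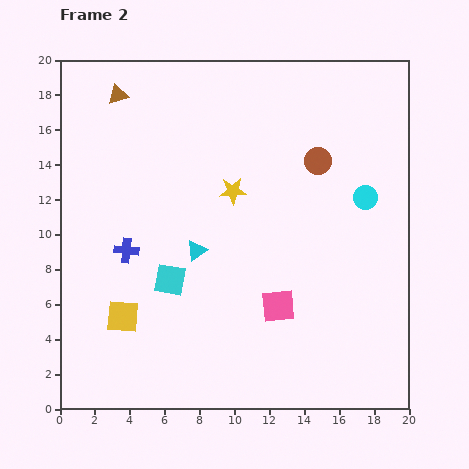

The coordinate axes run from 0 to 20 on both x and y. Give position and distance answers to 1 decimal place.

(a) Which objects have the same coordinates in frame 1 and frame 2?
the pink square, the cyan circle, the yellow star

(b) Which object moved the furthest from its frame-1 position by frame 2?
the yellow square

(moved 7.7; next 5.4)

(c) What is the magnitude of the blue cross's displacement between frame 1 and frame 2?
4.2

The blue cross moved from (4.7, 5.0) to (3.8, 9.1), a distance of √(0.9² + 4.1²) ≈ 4.2.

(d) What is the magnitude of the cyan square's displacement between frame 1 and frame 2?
5.4

The cyan square moved from (1.3, 9.5) to (6.3, 7.4), a distance of √(5.0² + 2.1²) ≈ 5.4.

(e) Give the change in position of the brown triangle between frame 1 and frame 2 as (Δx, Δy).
(-4.1, 1.4)

The brown triangle was at (7.4, 16.6) in frame 1 and (3.3, 18.0) in frame 2.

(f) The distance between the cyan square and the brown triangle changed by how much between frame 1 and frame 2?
+1.6

Distance in frame 1: 9.4. Distance in frame 2: 11.0.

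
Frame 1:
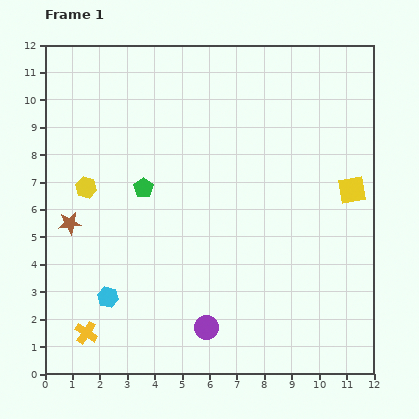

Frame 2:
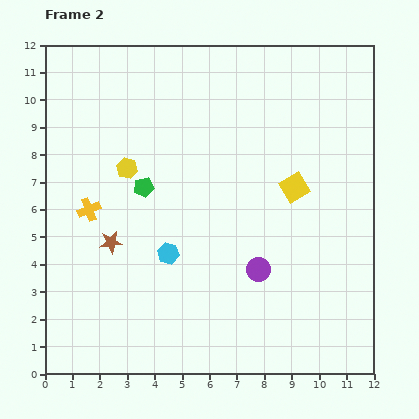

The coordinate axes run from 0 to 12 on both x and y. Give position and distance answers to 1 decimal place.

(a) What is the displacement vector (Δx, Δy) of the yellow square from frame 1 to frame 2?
(-2.1, 0.1)

The yellow square was at (11.2, 6.7) in frame 1 and (9.1, 6.8) in frame 2.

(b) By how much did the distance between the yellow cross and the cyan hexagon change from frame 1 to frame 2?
+1.8

Distance in frame 1: 1.5. Distance in frame 2: 3.3.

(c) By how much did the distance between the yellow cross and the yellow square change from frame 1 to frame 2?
-3.5

Distance in frame 1: 11.0. Distance in frame 2: 7.5.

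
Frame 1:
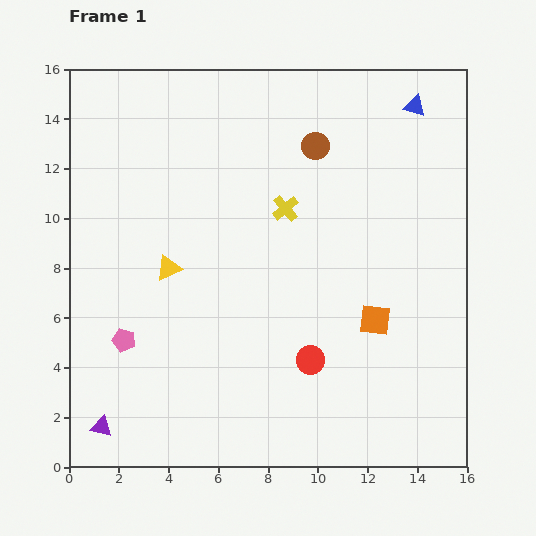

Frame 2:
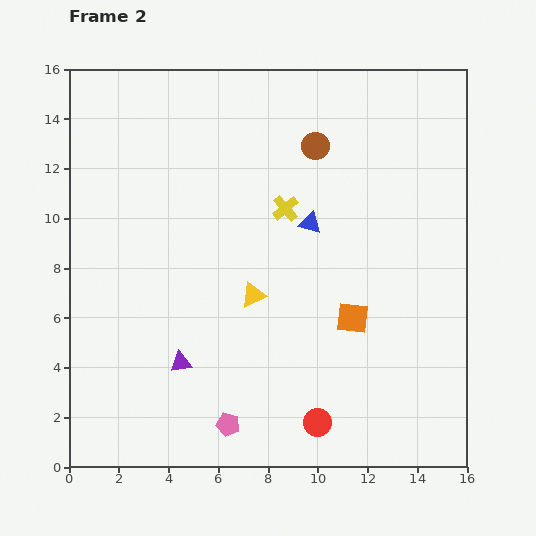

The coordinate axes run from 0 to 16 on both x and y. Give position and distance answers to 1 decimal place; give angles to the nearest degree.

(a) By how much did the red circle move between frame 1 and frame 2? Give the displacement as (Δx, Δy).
(0.3, -2.5)

The red circle was at (9.7, 4.3) in frame 1 and (10.0, 1.8) in frame 2.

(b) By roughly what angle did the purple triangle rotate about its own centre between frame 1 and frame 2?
22° counter-clockwise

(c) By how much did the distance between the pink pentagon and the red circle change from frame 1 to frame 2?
-3.9

Distance in frame 1: 7.5. Distance in frame 2: 3.6.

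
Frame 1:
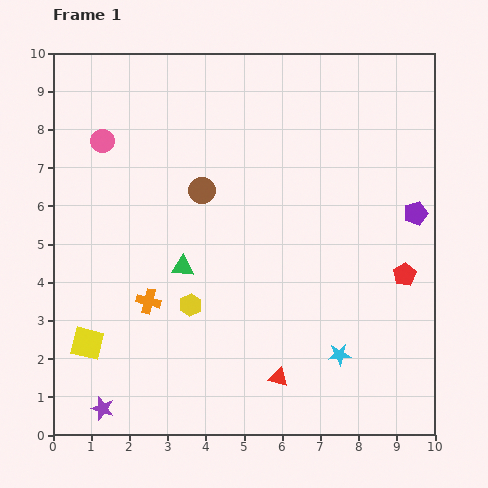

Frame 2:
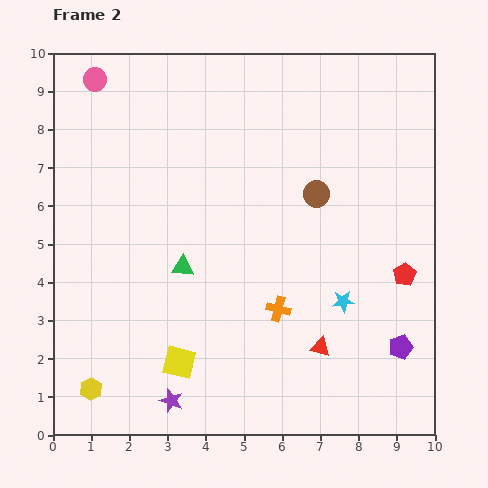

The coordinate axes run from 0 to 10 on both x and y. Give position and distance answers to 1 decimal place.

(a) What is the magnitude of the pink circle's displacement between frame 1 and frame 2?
1.6

The pink circle moved from (1.3, 7.7) to (1.1, 9.3), a distance of √(0.2² + 1.6²) ≈ 1.6.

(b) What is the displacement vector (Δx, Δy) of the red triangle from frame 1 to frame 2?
(1.1, 0.8)

The red triangle was at (5.9, 1.5) in frame 1 and (7.0, 2.3) in frame 2.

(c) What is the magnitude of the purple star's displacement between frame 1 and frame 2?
1.8

The purple star moved from (1.3, 0.7) to (3.1, 0.9), a distance of √(1.8² + 0.2²) ≈ 1.8.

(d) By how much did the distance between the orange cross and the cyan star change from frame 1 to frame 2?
-3.5

Distance in frame 1: 5.2. Distance in frame 2: 1.7.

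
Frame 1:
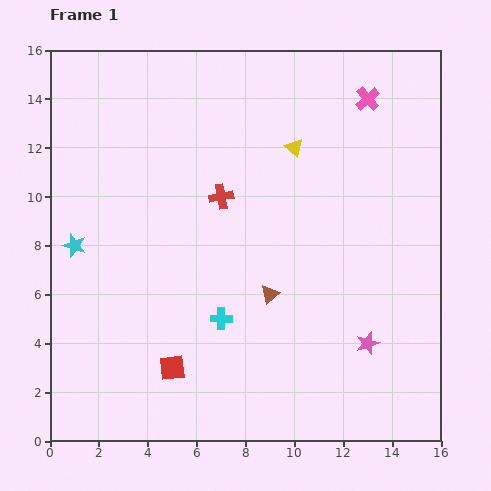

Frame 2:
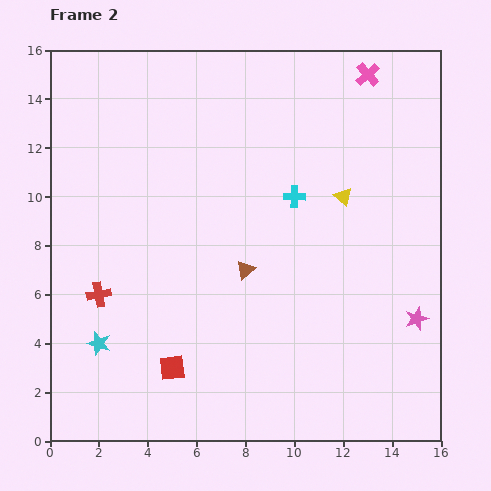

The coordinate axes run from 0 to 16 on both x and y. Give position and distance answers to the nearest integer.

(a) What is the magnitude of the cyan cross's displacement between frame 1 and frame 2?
6

The cyan cross moved from (7, 5) to (10, 10), a distance of √(3² + 5²) ≈ 6.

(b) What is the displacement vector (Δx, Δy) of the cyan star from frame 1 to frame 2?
(1, -4)

The cyan star was at (1, 8) in frame 1 and (2, 4) in frame 2.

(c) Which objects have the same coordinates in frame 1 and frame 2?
the red square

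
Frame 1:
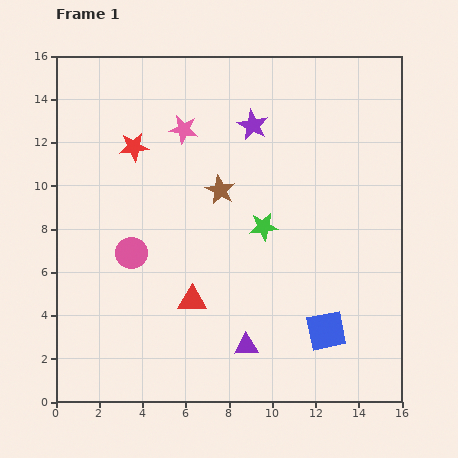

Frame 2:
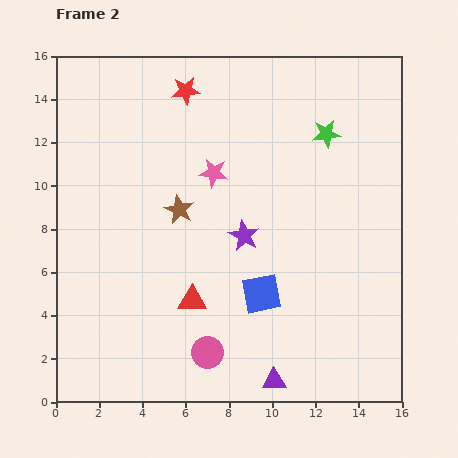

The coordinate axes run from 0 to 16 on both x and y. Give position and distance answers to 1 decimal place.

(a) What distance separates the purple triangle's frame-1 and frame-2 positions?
2.1

The purple triangle moved from (8.8, 2.6) to (10.1, 1.0), a distance of √(1.3² + 1.6²) ≈ 2.1.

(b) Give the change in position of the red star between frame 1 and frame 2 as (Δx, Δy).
(2.4, 2.6)

The red star was at (3.6, 11.8) in frame 1 and (6.0, 14.4) in frame 2.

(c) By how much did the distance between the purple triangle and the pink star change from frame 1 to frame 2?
-0.4

Distance in frame 1: 10.4. Distance in frame 2: 10.0.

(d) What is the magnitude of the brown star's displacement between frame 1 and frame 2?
2.1

The brown star moved from (7.6, 9.8) to (5.7, 8.9), a distance of √(1.9² + 0.9²) ≈ 2.1.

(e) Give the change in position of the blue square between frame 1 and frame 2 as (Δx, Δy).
(-3.0, 1.7)

The blue square was at (12.5, 3.3) in frame 1 and (9.5, 5.0) in frame 2.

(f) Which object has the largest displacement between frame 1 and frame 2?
the pink circle

(moved 5.8; next 5.2)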